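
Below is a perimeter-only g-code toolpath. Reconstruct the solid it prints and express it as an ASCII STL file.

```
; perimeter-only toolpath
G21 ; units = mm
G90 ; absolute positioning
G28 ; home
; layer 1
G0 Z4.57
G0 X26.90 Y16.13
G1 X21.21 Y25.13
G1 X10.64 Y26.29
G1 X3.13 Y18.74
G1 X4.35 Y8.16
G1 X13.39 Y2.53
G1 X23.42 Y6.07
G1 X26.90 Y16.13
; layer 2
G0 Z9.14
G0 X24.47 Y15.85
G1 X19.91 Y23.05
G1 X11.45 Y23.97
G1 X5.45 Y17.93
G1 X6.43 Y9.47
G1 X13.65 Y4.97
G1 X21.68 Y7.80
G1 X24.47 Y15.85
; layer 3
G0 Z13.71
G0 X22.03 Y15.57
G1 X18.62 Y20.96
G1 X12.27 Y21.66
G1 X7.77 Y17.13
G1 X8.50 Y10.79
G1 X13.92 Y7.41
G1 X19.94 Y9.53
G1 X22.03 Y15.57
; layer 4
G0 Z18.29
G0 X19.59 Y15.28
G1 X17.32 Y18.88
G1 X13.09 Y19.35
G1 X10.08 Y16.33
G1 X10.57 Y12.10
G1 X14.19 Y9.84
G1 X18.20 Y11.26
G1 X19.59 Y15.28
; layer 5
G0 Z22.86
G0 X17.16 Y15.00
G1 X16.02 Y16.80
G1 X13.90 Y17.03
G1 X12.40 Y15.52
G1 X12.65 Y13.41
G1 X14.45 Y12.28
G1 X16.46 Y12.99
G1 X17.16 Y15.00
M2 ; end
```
solid part
  facet normal 0.0000 0.0000 -1.0000
    outer loop
      vertex 9.82 28.60 0.00
      vertex 22.51 27.21 0.00
      vertex 29.34 16.41 0.00
    endloop
  endfacet
  facet normal 0.0000 0.0000 -1.0000
    outer loop
      vertex 0.81 19.54 0.00
      vertex 9.82 28.60 0.00
      vertex 29.34 16.41 0.00
    endloop
  endfacet
  facet normal 0.0000 0.0000 -1.0000
    outer loop
      vertex 2.28 6.85 0.00
      vertex 0.81 19.54 0.00
      vertex 29.34 16.41 0.00
    endloop
  endfacet
  facet normal 0.0000 0.0000 -1.0000
    outer loop
      vertex 13.12 0.09 0.00
      vertex 2.28 6.85 0.00
      vertex 29.34 16.41 0.00
    endloop
  endfacet
  facet normal 0.0000 0.0000 -1.0000
    outer loop
      vertex 25.16 4.34 0.00
      vertex 13.12 0.09 0.00
      vertex 29.34 16.41 0.00
    endloop
  endfacet
  facet normal 0.7609 0.4812 0.4352
    outer loop
      vertex 29.34 16.41 0.00
      vertex 22.51 27.21 0.00
      vertex 14.72 14.72 27.43
    endloop
  endfacet
  facet normal 0.0980 0.8949 0.4353
    outer loop
      vertex 22.51 27.21 0.00
      vertex 9.82 28.60 0.00
      vertex 14.72 14.72 27.43
    endloop
  endfacet
  facet normal -0.6384 0.6348 0.4353
    outer loop
      vertex 9.82 28.60 0.00
      vertex 0.81 19.54 0.00
      vertex 14.72 14.72 27.43
    endloop
  endfacet
  facet normal -0.8943 -0.1036 0.4353
    outer loop
      vertex 0.81 19.54 0.00
      vertex 2.28 6.85 0.00
      vertex 14.72 14.72 27.43
    endloop
  endfacet
  facet normal -0.4764 -0.7639 0.4352
    outer loop
      vertex 2.28 6.85 0.00
      vertex 13.12 0.09 0.00
      vertex 14.72 14.72 27.43
    endloop
  endfacet
  facet normal 0.2997 -0.8489 0.4353
    outer loop
      vertex 13.12 0.09 0.00
      vertex 25.16 4.34 0.00
      vertex 14.72 14.72 27.43
    endloop
  endfacet
  facet normal 0.8507 -0.2946 0.4353
    outer loop
      vertex 25.16 4.34 0.00
      vertex 29.34 16.41 0.00
      vertex 14.72 14.72 27.43
    endloop
  endfacet
endsolid part

The G0 Z moves step by Δz≈4.57 mm. The G1 loops shrink linearly with z, so the solid tapers from its base footprint up to z≈27.4. Closing with a flat bottom cap and the tapered top and triangulating gives 12 facets — a regular 7-sided pyramid, base circumscribed radius ≈ 14.7 mm, apex at z ≈ 27.4 mm.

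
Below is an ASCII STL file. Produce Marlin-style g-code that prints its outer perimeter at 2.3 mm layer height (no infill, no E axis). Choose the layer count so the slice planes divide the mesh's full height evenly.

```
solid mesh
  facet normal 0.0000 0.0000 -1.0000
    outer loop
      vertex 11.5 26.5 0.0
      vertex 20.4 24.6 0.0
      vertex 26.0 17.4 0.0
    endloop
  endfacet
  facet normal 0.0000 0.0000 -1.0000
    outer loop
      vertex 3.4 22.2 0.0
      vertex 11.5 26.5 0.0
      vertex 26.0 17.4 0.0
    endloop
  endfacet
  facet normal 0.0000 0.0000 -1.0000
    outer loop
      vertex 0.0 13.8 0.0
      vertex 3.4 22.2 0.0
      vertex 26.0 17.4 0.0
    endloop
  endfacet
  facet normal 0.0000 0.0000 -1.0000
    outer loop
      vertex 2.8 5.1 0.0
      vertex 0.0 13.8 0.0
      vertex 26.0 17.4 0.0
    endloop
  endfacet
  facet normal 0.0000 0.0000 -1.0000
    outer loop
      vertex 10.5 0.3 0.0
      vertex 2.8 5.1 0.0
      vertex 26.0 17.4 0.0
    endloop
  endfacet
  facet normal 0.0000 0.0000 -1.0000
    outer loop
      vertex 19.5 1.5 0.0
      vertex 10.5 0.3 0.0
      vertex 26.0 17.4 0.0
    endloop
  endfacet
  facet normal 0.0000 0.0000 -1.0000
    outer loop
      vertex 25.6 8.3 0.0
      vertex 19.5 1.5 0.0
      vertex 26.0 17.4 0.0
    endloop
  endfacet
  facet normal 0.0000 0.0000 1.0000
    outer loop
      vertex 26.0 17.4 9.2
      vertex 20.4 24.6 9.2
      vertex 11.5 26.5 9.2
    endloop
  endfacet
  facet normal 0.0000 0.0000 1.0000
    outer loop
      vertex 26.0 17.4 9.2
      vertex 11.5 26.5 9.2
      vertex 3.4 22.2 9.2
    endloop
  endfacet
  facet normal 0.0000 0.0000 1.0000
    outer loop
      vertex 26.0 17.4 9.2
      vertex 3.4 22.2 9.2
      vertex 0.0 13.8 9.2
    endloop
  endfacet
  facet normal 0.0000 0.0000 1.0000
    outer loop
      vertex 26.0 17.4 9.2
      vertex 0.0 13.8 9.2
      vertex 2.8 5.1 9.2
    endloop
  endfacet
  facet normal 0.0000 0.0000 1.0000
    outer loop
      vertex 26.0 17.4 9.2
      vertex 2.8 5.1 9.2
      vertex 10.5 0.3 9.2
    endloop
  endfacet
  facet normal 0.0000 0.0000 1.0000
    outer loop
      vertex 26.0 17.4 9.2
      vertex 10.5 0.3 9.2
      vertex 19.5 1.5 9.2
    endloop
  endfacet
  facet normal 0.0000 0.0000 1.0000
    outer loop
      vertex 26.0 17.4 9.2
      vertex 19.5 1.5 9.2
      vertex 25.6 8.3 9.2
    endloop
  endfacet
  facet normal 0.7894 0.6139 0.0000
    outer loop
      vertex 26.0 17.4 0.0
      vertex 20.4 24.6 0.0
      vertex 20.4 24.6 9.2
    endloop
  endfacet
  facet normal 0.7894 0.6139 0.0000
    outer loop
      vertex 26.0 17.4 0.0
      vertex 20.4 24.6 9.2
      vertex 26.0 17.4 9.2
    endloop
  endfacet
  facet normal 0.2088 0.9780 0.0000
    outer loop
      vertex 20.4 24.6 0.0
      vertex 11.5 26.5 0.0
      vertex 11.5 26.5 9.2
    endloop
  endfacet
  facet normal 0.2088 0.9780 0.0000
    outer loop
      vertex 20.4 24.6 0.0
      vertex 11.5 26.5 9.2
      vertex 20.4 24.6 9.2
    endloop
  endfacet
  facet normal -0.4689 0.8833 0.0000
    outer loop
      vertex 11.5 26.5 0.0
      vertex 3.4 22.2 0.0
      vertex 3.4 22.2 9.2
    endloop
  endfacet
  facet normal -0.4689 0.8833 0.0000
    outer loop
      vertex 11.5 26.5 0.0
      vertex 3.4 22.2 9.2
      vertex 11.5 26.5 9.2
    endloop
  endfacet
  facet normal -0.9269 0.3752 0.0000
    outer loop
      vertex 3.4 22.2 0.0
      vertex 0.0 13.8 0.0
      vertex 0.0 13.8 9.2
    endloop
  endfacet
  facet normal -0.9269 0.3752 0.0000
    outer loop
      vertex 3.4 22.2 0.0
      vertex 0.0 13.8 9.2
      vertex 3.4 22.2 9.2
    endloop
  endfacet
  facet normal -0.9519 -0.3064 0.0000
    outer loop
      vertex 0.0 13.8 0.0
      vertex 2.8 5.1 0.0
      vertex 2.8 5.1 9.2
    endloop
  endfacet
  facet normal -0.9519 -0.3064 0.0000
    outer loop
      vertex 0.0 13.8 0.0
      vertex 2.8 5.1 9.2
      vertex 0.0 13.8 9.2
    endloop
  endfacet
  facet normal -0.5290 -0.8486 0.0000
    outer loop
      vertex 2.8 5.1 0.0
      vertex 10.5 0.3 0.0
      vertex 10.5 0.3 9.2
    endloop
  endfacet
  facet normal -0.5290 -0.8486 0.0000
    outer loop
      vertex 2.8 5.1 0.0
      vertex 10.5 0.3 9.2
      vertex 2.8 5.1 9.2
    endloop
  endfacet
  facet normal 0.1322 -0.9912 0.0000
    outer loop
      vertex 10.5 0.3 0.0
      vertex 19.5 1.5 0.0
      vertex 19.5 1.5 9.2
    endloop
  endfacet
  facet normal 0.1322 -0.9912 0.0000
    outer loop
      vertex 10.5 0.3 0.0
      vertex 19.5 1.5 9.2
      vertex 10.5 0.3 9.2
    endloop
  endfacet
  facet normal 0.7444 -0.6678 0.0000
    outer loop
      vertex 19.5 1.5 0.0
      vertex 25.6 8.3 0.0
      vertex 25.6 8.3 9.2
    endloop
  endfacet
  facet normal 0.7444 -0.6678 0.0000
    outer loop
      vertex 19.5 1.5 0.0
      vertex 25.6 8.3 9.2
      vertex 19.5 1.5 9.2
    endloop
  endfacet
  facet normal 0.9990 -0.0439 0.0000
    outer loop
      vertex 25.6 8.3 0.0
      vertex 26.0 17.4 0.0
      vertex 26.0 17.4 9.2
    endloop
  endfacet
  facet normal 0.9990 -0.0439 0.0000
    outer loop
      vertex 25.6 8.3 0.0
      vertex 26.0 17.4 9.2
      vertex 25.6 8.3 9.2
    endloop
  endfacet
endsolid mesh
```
; perimeter-only toolpath
G21 ; units = mm
G90 ; absolute positioning
G28 ; home
; layer 1
G0 Z2.3
G0 X26.0 Y17.4
G1 X20.4 Y24.6
G1 X11.5 Y26.5
G1 X3.4 Y22.2
G1 X0.0 Y13.8
G1 X2.8 Y5.1
G1 X10.5 Y0.3
G1 X19.5 Y1.5
G1 X25.6 Y8.3
G1 X26.0 Y17.4
; layer 2
G0 Z4.6
G0 X26.0 Y17.4
G1 X20.4 Y24.6
G1 X11.5 Y26.5
G1 X3.4 Y22.2
G1 X0.0 Y13.8
G1 X2.8 Y5.1
G1 X10.5 Y0.3
G1 X19.5 Y1.5
G1 X25.6 Y8.3
G1 X26.0 Y17.4
; layer 3
G0 Z6.9
G0 X26.0 Y17.4
G1 X20.4 Y24.6
G1 X11.5 Y26.5
G1 X3.4 Y22.2
G1 X0.0 Y13.8
G1 X2.8 Y5.1
G1 X10.5 Y0.3
G1 X19.5 Y1.5
G1 X25.6 Y8.3
G1 X26.0 Y17.4
; layer 4
G0 Z9.2
G0 X26.0 Y17.4
G1 X20.4 Y24.6
G1 X11.5 Y26.5
G1 X3.4 Y22.2
G1 X0.0 Y13.8
G1 X2.8 Y5.1
G1 X10.5 Y0.3
G1 X19.5 Y1.5
G1 X25.6 Y8.3
G1 X26.0 Y17.4
M2 ; end

The solid is a regular 9-sided prism (a cylinder approximated with 9 flat sides), circumscribed radius ≈ 13.3 mm, height ≈ 9.2 mm. Slicing at Δz = 2.3 mm — 4 equal slices spanning the solid's height, so layer i sits at z = i·h/4 — gives 4 non-empty perimeters. Each is a 9-segment closed polygon; G0 lifts to the layer z and rapids to the start vertex, then G1 traces the edges.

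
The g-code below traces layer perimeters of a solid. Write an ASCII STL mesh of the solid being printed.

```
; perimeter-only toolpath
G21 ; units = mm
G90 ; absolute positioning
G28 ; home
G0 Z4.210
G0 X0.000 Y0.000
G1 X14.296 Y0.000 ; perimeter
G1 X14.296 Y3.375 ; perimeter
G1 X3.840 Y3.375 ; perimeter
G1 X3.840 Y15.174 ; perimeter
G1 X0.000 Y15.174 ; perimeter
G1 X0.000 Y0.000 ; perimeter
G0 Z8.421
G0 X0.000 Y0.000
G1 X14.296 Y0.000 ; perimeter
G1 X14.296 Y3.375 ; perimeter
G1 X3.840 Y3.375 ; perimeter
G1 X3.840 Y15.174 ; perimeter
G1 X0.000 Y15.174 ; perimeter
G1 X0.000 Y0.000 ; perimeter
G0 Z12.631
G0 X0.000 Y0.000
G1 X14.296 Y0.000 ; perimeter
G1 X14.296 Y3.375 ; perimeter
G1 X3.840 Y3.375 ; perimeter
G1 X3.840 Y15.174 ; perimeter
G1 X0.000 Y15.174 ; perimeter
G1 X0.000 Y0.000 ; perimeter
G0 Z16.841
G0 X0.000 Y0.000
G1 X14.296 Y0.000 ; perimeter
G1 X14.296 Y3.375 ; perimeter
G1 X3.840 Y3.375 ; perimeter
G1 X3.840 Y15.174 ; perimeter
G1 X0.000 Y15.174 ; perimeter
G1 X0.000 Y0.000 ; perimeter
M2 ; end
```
solid part
  facet normal 0.0000 0.0000 -1.0000
    outer loop
      vertex 14.296 3.375 0.000
      vertex 14.296 0.000 0.000
      vertex 0.000 0.000 0.000
    endloop
  endfacet
  facet normal 0.0000 0.0000 -1.0000
    outer loop
      vertex 3.840 3.375 0.000
      vertex 14.296 3.375 0.000
      vertex 0.000 0.000 0.000
    endloop
  endfacet
  facet normal 0.0000 0.0000 -1.0000
    outer loop
      vertex 3.840 15.174 0.000
      vertex 3.840 3.375 0.000
      vertex 0.000 0.000 0.000
    endloop
  endfacet
  facet normal 0.0000 0.0000 -1.0000
    outer loop
      vertex 0.000 15.174 0.000
      vertex 3.840 15.174 0.000
      vertex 0.000 0.000 0.000
    endloop
  endfacet
  facet normal 0.0000 0.0000 1.0000
    outer loop
      vertex 0.000 0.000 16.841
      vertex 14.296 0.000 16.841
      vertex 14.296 3.375 16.841
    endloop
  endfacet
  facet normal 0.0000 0.0000 1.0000
    outer loop
      vertex 0.000 0.000 16.841
      vertex 14.296 3.375 16.841
      vertex 3.840 3.375 16.841
    endloop
  endfacet
  facet normal 0.0000 0.0000 1.0000
    outer loop
      vertex 0.000 0.000 16.841
      vertex 3.840 3.375 16.841
      vertex 3.840 15.174 16.841
    endloop
  endfacet
  facet normal 0.0000 0.0000 1.0000
    outer loop
      vertex 0.000 0.000 16.841
      vertex 3.840 15.174 16.841
      vertex 0.000 15.174 16.841
    endloop
  endfacet
  facet normal 0.0000 -1.0000 0.0000
    outer loop
      vertex 0.000 0.000 0.000
      vertex 14.296 0.000 0.000
      vertex 14.296 0.000 16.841
    endloop
  endfacet
  facet normal 0.0000 -1.0000 0.0000
    outer loop
      vertex 0.000 0.000 0.000
      vertex 14.296 0.000 16.841
      vertex 0.000 0.000 16.841
    endloop
  endfacet
  facet normal 1.0000 0.0000 0.0000
    outer loop
      vertex 14.296 0.000 0.000
      vertex 14.296 3.375 0.000
      vertex 14.296 3.375 16.841
    endloop
  endfacet
  facet normal 1.0000 0.0000 0.0000
    outer loop
      vertex 14.296 0.000 0.000
      vertex 14.296 3.375 16.841
      vertex 14.296 0.000 16.841
    endloop
  endfacet
  facet normal 0.0000 1.0000 0.0000
    outer loop
      vertex 14.296 3.375 0.000
      vertex 3.840 3.375 0.000
      vertex 3.840 3.375 16.841
    endloop
  endfacet
  facet normal 0.0000 1.0000 0.0000
    outer loop
      vertex 14.296 3.375 0.000
      vertex 3.840 3.375 16.841
      vertex 14.296 3.375 16.841
    endloop
  endfacet
  facet normal 1.0000 0.0000 0.0000
    outer loop
      vertex 3.840 3.375 0.000
      vertex 3.840 15.174 0.000
      vertex 3.840 15.174 16.841
    endloop
  endfacet
  facet normal 1.0000 0.0000 0.0000
    outer loop
      vertex 3.840 3.375 0.000
      vertex 3.840 15.174 16.841
      vertex 3.840 3.375 16.841
    endloop
  endfacet
  facet normal 0.0000 1.0000 0.0000
    outer loop
      vertex 3.840 15.174 0.000
      vertex 0.000 15.174 0.000
      vertex 0.000 15.174 16.841
    endloop
  endfacet
  facet normal 0.0000 1.0000 0.0000
    outer loop
      vertex 3.840 15.174 0.000
      vertex 0.000 15.174 16.841
      vertex 3.840 15.174 16.841
    endloop
  endfacet
  facet normal -1.0000 0.0000 0.0000
    outer loop
      vertex 0.000 15.174 0.000
      vertex 0.000 0.000 0.000
      vertex 0.000 0.000 16.841
    endloop
  endfacet
  facet normal -1.0000 0.0000 0.0000
    outer loop
      vertex 0.000 15.174 0.000
      vertex 0.000 0.000 16.841
      vertex 0.000 15.174 16.841
    endloop
  endfacet
endsolid part

The G0 Z moves step by Δz≈4.210 mm. Every layer's G1 loop is the same polygon, so the solid is a straight extrusion of it from z=0 to z≈16.8. Closing with flat bottom and top caps and triangulating gives 20 facets — an L-shaped prism: outer 14.3 × 15.2 mm, arm thicknesses ≈ 3.38 mm (horizontal) and 3.84 mm (vertical), extruded 16.8 mm in z.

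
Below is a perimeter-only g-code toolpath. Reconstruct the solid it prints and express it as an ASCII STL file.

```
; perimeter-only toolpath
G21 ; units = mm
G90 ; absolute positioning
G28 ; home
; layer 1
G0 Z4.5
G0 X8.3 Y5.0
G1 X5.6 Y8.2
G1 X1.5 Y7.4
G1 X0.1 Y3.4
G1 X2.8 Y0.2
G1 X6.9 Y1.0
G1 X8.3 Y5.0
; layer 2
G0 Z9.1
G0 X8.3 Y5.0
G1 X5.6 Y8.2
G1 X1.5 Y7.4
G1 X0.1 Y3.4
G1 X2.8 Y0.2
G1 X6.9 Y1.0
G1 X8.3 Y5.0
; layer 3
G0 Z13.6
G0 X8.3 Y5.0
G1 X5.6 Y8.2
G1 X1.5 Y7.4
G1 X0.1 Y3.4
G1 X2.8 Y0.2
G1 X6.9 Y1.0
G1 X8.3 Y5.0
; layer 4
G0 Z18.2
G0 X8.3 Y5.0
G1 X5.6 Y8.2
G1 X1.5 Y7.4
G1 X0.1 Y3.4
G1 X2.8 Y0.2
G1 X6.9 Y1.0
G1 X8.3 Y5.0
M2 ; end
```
solid part
  facet normal 0.0000 0.0000 -1.0000
    outer loop
      vertex 1.5 7.4 0.0
      vertex 5.6 8.2 0.0
      vertex 8.3 5.0 0.0
    endloop
  endfacet
  facet normal 0.0000 0.0000 -1.0000
    outer loop
      vertex 0.1 3.4 0.0
      vertex 1.5 7.4 0.0
      vertex 8.3 5.0 0.0
    endloop
  endfacet
  facet normal 0.0000 0.0000 -1.0000
    outer loop
      vertex 2.8 0.2 0.0
      vertex 0.1 3.4 0.0
      vertex 8.3 5.0 0.0
    endloop
  endfacet
  facet normal 0.0000 0.0000 -1.0000
    outer loop
      vertex 6.9 1.0 0.0
      vertex 2.8 0.2 0.0
      vertex 8.3 5.0 0.0
    endloop
  endfacet
  facet normal 0.0000 0.0000 1.0000
    outer loop
      vertex 8.3 5.0 18.2
      vertex 5.6 8.2 18.2
      vertex 1.5 7.4 18.2
    endloop
  endfacet
  facet normal 0.0000 0.0000 1.0000
    outer loop
      vertex 8.3 5.0 18.2
      vertex 1.5 7.4 18.2
      vertex 0.1 3.4 18.2
    endloop
  endfacet
  facet normal 0.0000 0.0000 1.0000
    outer loop
      vertex 8.3 5.0 18.2
      vertex 0.1 3.4 18.2
      vertex 2.8 0.2 18.2
    endloop
  endfacet
  facet normal 0.0000 0.0000 1.0000
    outer loop
      vertex 8.3 5.0 18.2
      vertex 2.8 0.2 18.2
      vertex 6.9 1.0 18.2
    endloop
  endfacet
  facet normal 0.7643 0.6449 0.0000
    outer loop
      vertex 8.3 5.0 0.0
      vertex 5.6 8.2 0.0
      vertex 5.6 8.2 18.2
    endloop
  endfacet
  facet normal 0.7643 0.6449 0.0000
    outer loop
      vertex 8.3 5.0 0.0
      vertex 5.6 8.2 18.2
      vertex 8.3 5.0 18.2
    endloop
  endfacet
  facet normal -0.1915 0.9815 0.0000
    outer loop
      vertex 5.6 8.2 0.0
      vertex 1.5 7.4 0.0
      vertex 1.5 7.4 18.2
    endloop
  endfacet
  facet normal -0.1915 0.9815 0.0000
    outer loop
      vertex 5.6 8.2 0.0
      vertex 1.5 7.4 18.2
      vertex 5.6 8.2 18.2
    endloop
  endfacet
  facet normal -0.9439 0.3304 0.0000
    outer loop
      vertex 1.5 7.4 0.0
      vertex 0.1 3.4 0.0
      vertex 0.1 3.4 18.2
    endloop
  endfacet
  facet normal -0.9439 0.3304 0.0000
    outer loop
      vertex 1.5 7.4 0.0
      vertex 0.1 3.4 18.2
      vertex 1.5 7.4 18.2
    endloop
  endfacet
  facet normal -0.7643 -0.6449 0.0000
    outer loop
      vertex 0.1 3.4 0.0
      vertex 2.8 0.2 0.0
      vertex 2.8 0.2 18.2
    endloop
  endfacet
  facet normal -0.7643 -0.6449 0.0000
    outer loop
      vertex 0.1 3.4 0.0
      vertex 2.8 0.2 18.2
      vertex 0.1 3.4 18.2
    endloop
  endfacet
  facet normal 0.1915 -0.9815 0.0000
    outer loop
      vertex 2.8 0.2 0.0
      vertex 6.9 1.0 0.0
      vertex 6.9 1.0 18.2
    endloop
  endfacet
  facet normal 0.1915 -0.9815 0.0000
    outer loop
      vertex 2.8 0.2 0.0
      vertex 6.9 1.0 18.2
      vertex 2.8 0.2 18.2
    endloop
  endfacet
  facet normal 0.9439 -0.3304 0.0000
    outer loop
      vertex 6.9 1.0 0.0
      vertex 8.3 5.0 0.0
      vertex 8.3 5.0 18.2
    endloop
  endfacet
  facet normal 0.9439 -0.3304 0.0000
    outer loop
      vertex 6.9 1.0 0.0
      vertex 8.3 5.0 18.2
      vertex 6.9 1.0 18.2
    endloop
  endfacet
endsolid part

The G0 Z moves step by Δz≈4.5 mm. Every layer's G1 loop is the same polygon, so the solid is a straight extrusion of it from z=0 to z≈18.2. Closing with flat bottom and top caps and triangulating gives 20 facets — a regular 6-sided prism (a cylinder approximated with 6 flat sides), circumscribed radius ≈ 4.2 mm, height ≈ 18.2 mm.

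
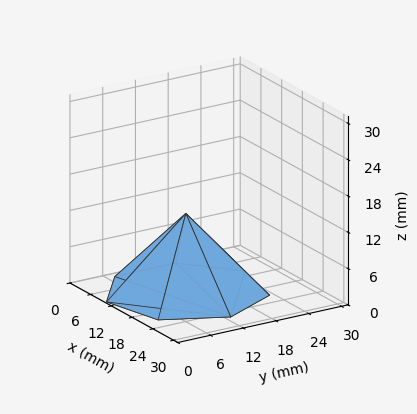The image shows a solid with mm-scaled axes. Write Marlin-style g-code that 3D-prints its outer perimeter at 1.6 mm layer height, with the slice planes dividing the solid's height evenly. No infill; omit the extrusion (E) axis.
Reading the render: the shape is a regular 7-sided pyramid, base circumscribed radius ≈ 13 mm, apex at z ≈ 13 mm (dimensions read to the nearest mm from the axis ticks). For the g-code, the solid's height is divided into equal slices at the stated Δz and each level perimeter traced with G1 moves after a G0 lift.

; perimeter-only toolpath
G21 ; units = mm
G90 ; absolute positioning
G28 ; home
; layer 1
G0 Z1.6
G0 X24.4 Y13.0
G1 X20.1 Y21.9
G1 X10.5 Y24.1
G1 X2.8 Y17.9
G1 X2.8 Y8.1
G1 X10.5 Y1.9
G1 X20.1 Y4.1
G1 X24.4 Y13.0
; layer 2
G0 Z3.2
G0 X22.8 Y13.0
G1 X19.1 Y20.6
G1 X10.8 Y22.5
G1 X4.2 Y17.2
G1 X4.2 Y8.8
G1 X10.8 Y3.5
G1 X19.1 Y5.3
G1 X22.8 Y13.0
; layer 3
G0 Z4.9
G0 X21.1 Y13.0
G1 X18.1 Y19.4
G1 X11.2 Y20.9
G1 X5.7 Y16.5
G1 X5.7 Y9.5
G1 X11.2 Y5.1
G1 X18.1 Y6.6
G1 X21.1 Y13.0
; layer 4
G0 Z6.5
G0 X19.5 Y13.0
G1 X17.1 Y18.1
G1 X11.6 Y19.4
G1 X7.2 Y15.8
G1 X7.2 Y10.2
G1 X11.6 Y6.7
G1 X17.1 Y7.9
G1 X19.5 Y13.0
; layer 5
G0 Z8.1
G0 X17.9 Y13.0
G1 X16.0 Y16.8
G1 X11.9 Y17.8
G1 X8.6 Y15.1
G1 X8.6 Y10.9
G1 X11.9 Y8.2
G1 X16.0 Y9.2
G1 X17.9 Y13.0
; layer 6
G0 Z9.8
G0 X16.2 Y13.0
G1 X15.0 Y15.6
G1 X12.3 Y16.2
G1 X10.1 Y14.4
G1 X10.1 Y11.6
G1 X12.3 Y9.8
G1 X15.0 Y10.4
G1 X16.2 Y13.0
; layer 7
G0 Z11.4
G0 X14.6 Y13.0
G1 X14.0 Y14.3
G1 X12.6 Y14.6
G1 X11.5 Y13.7
G1 X11.5 Y12.3
G1 X12.6 Y11.4
G1 X14.0 Y11.7
G1 X14.6 Y13.0
M2 ; end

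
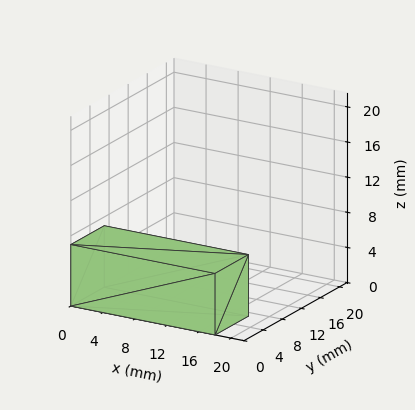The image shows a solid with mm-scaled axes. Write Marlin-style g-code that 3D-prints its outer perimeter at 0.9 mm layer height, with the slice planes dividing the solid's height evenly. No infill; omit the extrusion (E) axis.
Reading the render: the shape is a rectangular box, roughly 18 × 7 mm footprint and 7 mm tall (dimensions read to the nearest mm from the axis ticks). For the g-code, the solid's height is divided into equal slices at the stated Δz and each level perimeter traced with G1 moves after a G0 lift.

; perimeter-only toolpath
G21 ; units = mm
G90 ; absolute positioning
G28 ; home
; layer 1
G0 Z0.9
G0 X0.0 Y0.0
G1 X18.0 Y0.0
G1 X18.0 Y7.0
G1 X0.0 Y7.0
G1 X0.0 Y0.0
; layer 2
G0 Z1.8
G0 X0.0 Y0.0
G1 X18.0 Y0.0
G1 X18.0 Y7.0
G1 X0.0 Y7.0
G1 X0.0 Y0.0
; layer 3
G0 Z2.6
G0 X0.0 Y0.0
G1 X18.0 Y0.0
G1 X18.0 Y7.0
G1 X0.0 Y7.0
G1 X0.0 Y0.0
; layer 4
G0 Z3.5
G0 X0.0 Y0.0
G1 X18.0 Y0.0
G1 X18.0 Y7.0
G1 X0.0 Y7.0
G1 X0.0 Y0.0
; layer 5
G0 Z4.4
G0 X0.0 Y0.0
G1 X18.0 Y0.0
G1 X18.0 Y7.0
G1 X0.0 Y7.0
G1 X0.0 Y0.0
; layer 6
G0 Z5.2
G0 X0.0 Y0.0
G1 X18.0 Y0.0
G1 X18.0 Y7.0
G1 X0.0 Y7.0
G1 X0.0 Y0.0
; layer 7
G0 Z6.1
G0 X0.0 Y0.0
G1 X18.0 Y0.0
G1 X18.0 Y7.0
G1 X0.0 Y7.0
G1 X0.0 Y0.0
; layer 8
G0 Z7.0
G0 X0.0 Y0.0
G1 X18.0 Y0.0
G1 X18.0 Y7.0
G1 X0.0 Y7.0
G1 X0.0 Y0.0
M2 ; end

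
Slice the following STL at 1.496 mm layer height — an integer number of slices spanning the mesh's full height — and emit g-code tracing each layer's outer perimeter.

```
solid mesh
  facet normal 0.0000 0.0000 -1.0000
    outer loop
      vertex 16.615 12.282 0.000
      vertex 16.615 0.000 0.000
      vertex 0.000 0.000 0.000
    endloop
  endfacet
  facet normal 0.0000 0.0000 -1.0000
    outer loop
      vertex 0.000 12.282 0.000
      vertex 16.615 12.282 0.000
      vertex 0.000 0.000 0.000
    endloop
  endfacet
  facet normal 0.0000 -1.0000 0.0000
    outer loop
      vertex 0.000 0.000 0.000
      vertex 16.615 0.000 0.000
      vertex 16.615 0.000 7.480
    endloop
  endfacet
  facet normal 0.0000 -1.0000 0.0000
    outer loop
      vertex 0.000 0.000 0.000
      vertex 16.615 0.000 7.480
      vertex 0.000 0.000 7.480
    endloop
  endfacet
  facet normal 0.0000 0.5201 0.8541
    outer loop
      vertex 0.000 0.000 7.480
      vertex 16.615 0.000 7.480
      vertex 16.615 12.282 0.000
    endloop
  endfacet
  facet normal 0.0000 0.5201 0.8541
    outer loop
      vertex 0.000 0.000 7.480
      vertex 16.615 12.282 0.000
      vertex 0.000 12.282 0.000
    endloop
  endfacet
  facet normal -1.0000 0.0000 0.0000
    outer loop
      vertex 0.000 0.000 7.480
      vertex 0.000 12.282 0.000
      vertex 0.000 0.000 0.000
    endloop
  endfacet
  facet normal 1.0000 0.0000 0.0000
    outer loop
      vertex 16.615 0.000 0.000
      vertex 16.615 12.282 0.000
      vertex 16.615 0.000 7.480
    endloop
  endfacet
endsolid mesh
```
; perimeter-only toolpath
G21 ; units = mm
G90 ; absolute positioning
G28 ; home
; layer 1
G0 Z1.496
G0 X0.000 Y0.000
G1 X16.615 Y0.000
G1 X16.615 Y9.826
G1 X0.000 Y9.826
G1 X0.000 Y0.000
; layer 2
G0 Z2.992
G0 X0.000 Y0.000
G1 X16.615 Y0.000
G1 X16.615 Y7.369
G1 X0.000 Y7.369
G1 X0.000 Y0.000
; layer 3
G0 Z4.488
G0 X0.000 Y0.000
G1 X16.615 Y0.000
G1 X16.615 Y4.913
G1 X0.000 Y4.913
G1 X0.000 Y0.000
; layer 4
G0 Z5.984
G0 X0.000 Y0.000
G1 X16.615 Y0.000
G1 X16.615 Y2.456
G1 X0.000 Y2.456
G1 X0.000 Y0.000
M2 ; end

The solid is a wedge (ramp): 16.6 × 12.3 mm base, rising to 7.48 mm along the y=0 edge and sloping linearly to z=0 at y=12.3. Slicing at Δz = 1.496 mm — 5 equal slices spanning the solid's height, so layer i sits at z = i·h/5 — gives 4 non-empty perimeters. Each is a 4-segment closed polygon; G0 lifts to the layer z and rapids to the start vertex, then G1 traces the edges. The cross-section shrinks linearly with z (the slice at the apex is degenerate and omitted).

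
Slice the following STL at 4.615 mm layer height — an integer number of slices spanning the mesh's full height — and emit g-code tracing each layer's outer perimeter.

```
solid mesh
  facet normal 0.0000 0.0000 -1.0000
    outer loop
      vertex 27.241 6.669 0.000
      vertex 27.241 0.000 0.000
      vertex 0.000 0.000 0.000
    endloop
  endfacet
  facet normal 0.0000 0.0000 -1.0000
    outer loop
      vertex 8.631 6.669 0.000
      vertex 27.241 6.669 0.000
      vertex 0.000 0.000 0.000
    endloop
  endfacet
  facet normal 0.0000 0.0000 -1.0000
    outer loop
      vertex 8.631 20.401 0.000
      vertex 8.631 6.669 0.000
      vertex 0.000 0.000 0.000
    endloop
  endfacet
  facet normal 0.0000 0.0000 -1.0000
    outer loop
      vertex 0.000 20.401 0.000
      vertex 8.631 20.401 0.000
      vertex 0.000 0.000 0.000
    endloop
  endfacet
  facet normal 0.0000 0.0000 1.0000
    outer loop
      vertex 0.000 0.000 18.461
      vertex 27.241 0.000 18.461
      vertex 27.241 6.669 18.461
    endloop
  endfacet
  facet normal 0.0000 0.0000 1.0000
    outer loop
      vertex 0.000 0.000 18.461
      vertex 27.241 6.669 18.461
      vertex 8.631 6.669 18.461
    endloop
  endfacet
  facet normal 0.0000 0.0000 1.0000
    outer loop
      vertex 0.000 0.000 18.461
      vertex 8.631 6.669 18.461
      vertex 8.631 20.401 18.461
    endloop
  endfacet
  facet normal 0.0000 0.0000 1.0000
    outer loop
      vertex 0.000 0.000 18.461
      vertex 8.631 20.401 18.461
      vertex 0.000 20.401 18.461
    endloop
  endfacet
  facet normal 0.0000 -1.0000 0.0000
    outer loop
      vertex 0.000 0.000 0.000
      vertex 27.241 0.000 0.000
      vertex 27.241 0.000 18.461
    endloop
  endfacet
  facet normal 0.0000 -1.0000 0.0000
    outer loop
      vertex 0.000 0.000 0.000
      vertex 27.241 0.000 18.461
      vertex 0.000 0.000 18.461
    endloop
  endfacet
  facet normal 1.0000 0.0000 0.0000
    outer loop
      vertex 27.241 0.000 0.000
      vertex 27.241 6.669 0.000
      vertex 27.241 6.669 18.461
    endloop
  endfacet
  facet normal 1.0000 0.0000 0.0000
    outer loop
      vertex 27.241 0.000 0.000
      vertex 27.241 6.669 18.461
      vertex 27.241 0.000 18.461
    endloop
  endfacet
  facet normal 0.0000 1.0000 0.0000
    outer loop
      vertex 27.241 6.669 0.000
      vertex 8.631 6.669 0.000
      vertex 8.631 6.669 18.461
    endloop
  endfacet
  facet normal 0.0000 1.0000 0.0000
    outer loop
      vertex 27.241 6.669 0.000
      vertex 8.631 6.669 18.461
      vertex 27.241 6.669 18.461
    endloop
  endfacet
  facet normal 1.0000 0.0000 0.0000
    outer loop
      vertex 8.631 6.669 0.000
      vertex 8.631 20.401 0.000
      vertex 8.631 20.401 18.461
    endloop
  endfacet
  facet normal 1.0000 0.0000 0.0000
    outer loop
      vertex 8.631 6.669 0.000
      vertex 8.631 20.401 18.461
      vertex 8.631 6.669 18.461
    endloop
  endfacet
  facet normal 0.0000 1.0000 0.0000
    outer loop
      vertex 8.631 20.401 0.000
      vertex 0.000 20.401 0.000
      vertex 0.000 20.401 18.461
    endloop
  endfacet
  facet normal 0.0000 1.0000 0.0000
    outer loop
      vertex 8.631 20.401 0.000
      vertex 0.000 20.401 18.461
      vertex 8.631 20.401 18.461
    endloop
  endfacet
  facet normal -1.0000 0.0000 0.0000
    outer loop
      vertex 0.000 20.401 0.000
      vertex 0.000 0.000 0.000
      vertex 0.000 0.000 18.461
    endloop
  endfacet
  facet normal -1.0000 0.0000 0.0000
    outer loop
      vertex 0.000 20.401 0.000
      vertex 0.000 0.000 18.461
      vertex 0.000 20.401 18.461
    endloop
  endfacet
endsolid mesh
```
; perimeter-only toolpath
G21 ; units = mm
G90 ; absolute positioning
G28 ; home
; layer 1
G0 Z4.615
G0 X0.000 Y0.000
G1 X27.241 Y0.000
G1 X27.241 Y6.669
G1 X8.631 Y6.669
G1 X8.631 Y20.401
G1 X0.000 Y20.401
G1 X0.000 Y0.000
; layer 2
G0 Z9.230
G0 X0.000 Y0.000
G1 X27.241 Y0.000
G1 X27.241 Y6.669
G1 X8.631 Y6.669
G1 X8.631 Y20.401
G1 X0.000 Y20.401
G1 X0.000 Y0.000
; layer 3
G0 Z13.846
G0 X0.000 Y0.000
G1 X27.241 Y0.000
G1 X27.241 Y6.669
G1 X8.631 Y6.669
G1 X8.631 Y20.401
G1 X0.000 Y20.401
G1 X0.000 Y0.000
; layer 4
G0 Z18.461
G0 X0.000 Y0.000
G1 X27.241 Y0.000
G1 X27.241 Y6.669
G1 X8.631 Y6.669
G1 X8.631 Y20.401
G1 X0.000 Y20.401
G1 X0.000 Y0.000
M2 ; end

The solid is an L-shaped prism: outer 27.2 × 20.4 mm, arm thicknesses ≈ 6.67 mm (horizontal) and 8.63 mm (vertical), extruded 18.5 mm in z. Slicing at Δz = 4.615 mm — 4 equal slices spanning the solid's height, so layer i sits at z = i·h/4 — gives 4 non-empty perimeters. Each is a 6-segment closed polygon; G0 lifts to the layer z and rapids to the start vertex, then G1 traces the edges.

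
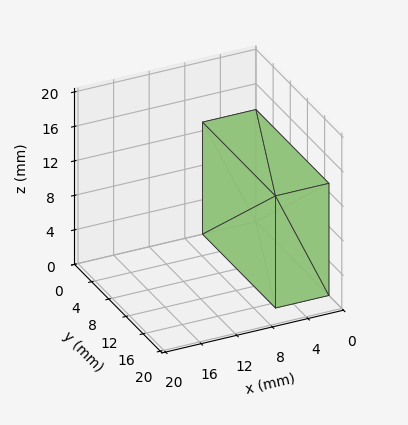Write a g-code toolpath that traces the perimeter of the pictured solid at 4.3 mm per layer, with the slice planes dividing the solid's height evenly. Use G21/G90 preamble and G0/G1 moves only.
Reading the render: the shape is a rectangular box, roughly 6 × 17 mm footprint and 13 mm tall (dimensions read to the nearest mm from the axis ticks). For the g-code, the solid's height is divided into equal slices at the stated Δz and each level perimeter traced with G1 moves after a G0 lift.

; perimeter-only toolpath
G21 ; units = mm
G90 ; absolute positioning
G28 ; home
; layer 1
G0 Z4.3
G0 X0.0 Y0.0
G1 X6.0 Y0.0
G1 X6.0 Y17.0
G1 X0.0 Y17.0
G1 X0.0 Y0.0
; layer 2
G0 Z8.7
G0 X0.0 Y0.0
G1 X6.0 Y0.0
G1 X6.0 Y17.0
G1 X0.0 Y17.0
G1 X0.0 Y0.0
; layer 3
G0 Z13.0
G0 X0.0 Y0.0
G1 X6.0 Y0.0
G1 X6.0 Y17.0
G1 X0.0 Y17.0
G1 X0.0 Y0.0
M2 ; end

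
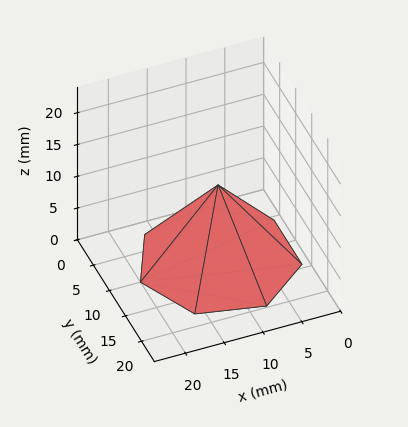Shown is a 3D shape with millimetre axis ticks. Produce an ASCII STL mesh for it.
Reading the render: the shape is a regular 7-sided pyramid, base circumscribed radius ≈ 10 mm, apex at z ≈ 12 mm (dimensions read to the nearest mm from the axis ticks). For the STL, each face is triangulated and given an outward normal.

solid part
  facet normal 0.0000 0.0000 -1.0000
    outer loop
      vertex 7.77 19.75 0.00
      vertex 16.23 17.82 0.00
      vertex 20.00 10.00 0.00
    endloop
  endfacet
  facet normal 0.0000 0.0000 -1.0000
    outer loop
      vertex 0.99 14.34 0.00
      vertex 7.77 19.75 0.00
      vertex 20.00 10.00 0.00
    endloop
  endfacet
  facet normal 0.0000 0.0000 -1.0000
    outer loop
      vertex 0.99 5.66 0.00
      vertex 0.99 14.34 0.00
      vertex 20.00 10.00 0.00
    endloop
  endfacet
  facet normal 0.0000 0.0000 -1.0000
    outer loop
      vertex 7.77 0.25 0.00
      vertex 0.99 5.66 0.00
      vertex 20.00 10.00 0.00
    endloop
  endfacet
  facet normal 0.0000 0.0000 -1.0000
    outer loop
      vertex 16.23 2.18 0.00
      vertex 7.77 0.25 0.00
      vertex 20.00 10.00 0.00
    endloop
  endfacet
  facet normal 0.7204 0.3473 0.6003
    outer loop
      vertex 20.00 10.00 0.00
      vertex 16.23 17.82 0.00
      vertex 10.00 10.00 12.00
    endloop
  endfacet
  facet normal 0.1779 0.7797 0.6004
    outer loop
      vertex 16.23 17.82 0.00
      vertex 7.77 19.75 0.00
      vertex 10.00 10.00 12.00
    endloop
  endfacet
  facet normal -0.4987 0.6250 0.6005
    outer loop
      vertex 7.77 19.75 0.00
      vertex 0.99 14.34 0.00
      vertex 10.00 10.00 12.00
    endloop
  endfacet
  facet normal -0.7997 0.0000 0.6004
    outer loop
      vertex 0.99 14.34 0.00
      vertex 0.99 5.66 0.00
      vertex 10.00 10.00 12.00
    endloop
  endfacet
  facet normal -0.4987 -0.6250 0.6005
    outer loop
      vertex 0.99 5.66 0.00
      vertex 7.77 0.25 0.00
      vertex 10.00 10.00 12.00
    endloop
  endfacet
  facet normal 0.1779 -0.7797 0.6004
    outer loop
      vertex 7.77 0.25 0.00
      vertex 16.23 2.18 0.00
      vertex 10.00 10.00 12.00
    endloop
  endfacet
  facet normal 0.7204 -0.3473 0.6003
    outer loop
      vertex 16.23 2.18 0.00
      vertex 20.00 10.00 0.00
      vertex 10.00 10.00 12.00
    endloop
  endfacet
endsolid part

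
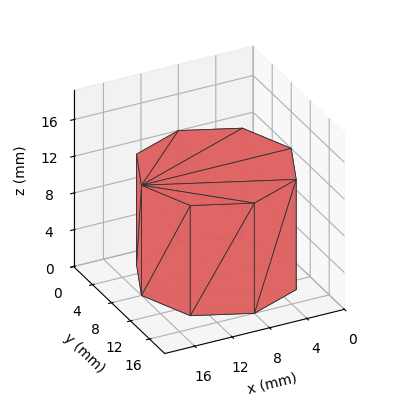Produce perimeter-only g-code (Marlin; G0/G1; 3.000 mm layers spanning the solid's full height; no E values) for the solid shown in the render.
Reading the render: the shape is a regular 8-sided prism (a cylinder approximated with 8 flat sides), circumscribed radius ≈ 8 mm, height ≈ 12 mm (dimensions read to the nearest mm from the axis ticks). For the g-code, the solid's height is divided into equal slices at the stated Δz and each level perimeter traced with G1 moves after a G0 lift.

; perimeter-only toolpath
G21 ; units = mm
G90 ; absolute positioning
G28 ; home
; layer 1
G0 Z3.000
G0 X16.000 Y8.000
G1 X13.657 Y13.657
G1 X8.000 Y16.000
G1 X2.343 Y13.657
G1 X0.000 Y8.000
G1 X2.343 Y2.343
G1 X8.000 Y0.000
G1 X13.657 Y2.343
G1 X16.000 Y8.000
; layer 2
G0 Z6.000
G0 X16.000 Y8.000
G1 X13.657 Y13.657
G1 X8.000 Y16.000
G1 X2.343 Y13.657
G1 X0.000 Y8.000
G1 X2.343 Y2.343
G1 X8.000 Y0.000
G1 X13.657 Y2.343
G1 X16.000 Y8.000
; layer 3
G0 Z9.000
G0 X16.000 Y8.000
G1 X13.657 Y13.657
G1 X8.000 Y16.000
G1 X2.343 Y13.657
G1 X0.000 Y8.000
G1 X2.343 Y2.343
G1 X8.000 Y0.000
G1 X13.657 Y2.343
G1 X16.000 Y8.000
; layer 4
G0 Z12.000
G0 X16.000 Y8.000
G1 X13.657 Y13.657
G1 X8.000 Y16.000
G1 X2.343 Y13.657
G1 X0.000 Y8.000
G1 X2.343 Y2.343
G1 X8.000 Y0.000
G1 X13.657 Y2.343
G1 X16.000 Y8.000
M2 ; end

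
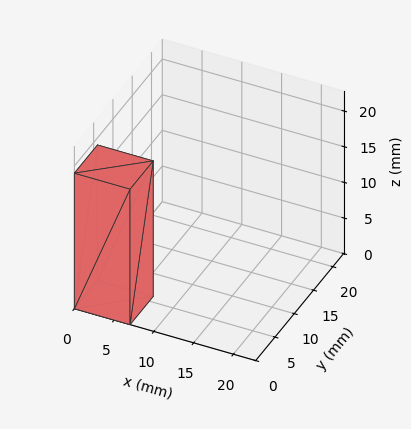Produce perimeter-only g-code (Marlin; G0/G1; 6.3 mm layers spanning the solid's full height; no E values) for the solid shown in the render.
Reading the render: the shape is a rectangular box, roughly 7 × 6 mm footprint and 19 mm tall (dimensions read to the nearest mm from the axis ticks). For the g-code, the solid's height is divided into equal slices at the stated Δz and each level perimeter traced with G1 moves after a G0 lift.

; perimeter-only toolpath
G21 ; units = mm
G90 ; absolute positioning
G28 ; home
; layer 1
G0 Z6.3
G0 X0.0 Y0.0
G1 X7.0 Y0.0
G1 X7.0 Y6.0
G1 X0.0 Y6.0
G1 X0.0 Y0.0
; layer 2
G0 Z12.7
G0 X0.0 Y0.0
G1 X7.0 Y0.0
G1 X7.0 Y6.0
G1 X0.0 Y6.0
G1 X0.0 Y0.0
; layer 3
G0 Z19.0
G0 X0.0 Y0.0
G1 X7.0 Y0.0
G1 X7.0 Y6.0
G1 X0.0 Y6.0
G1 X0.0 Y0.0
M2 ; end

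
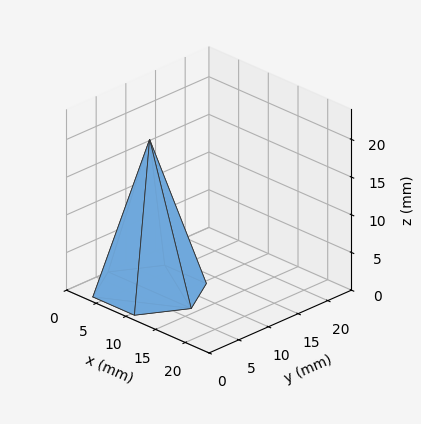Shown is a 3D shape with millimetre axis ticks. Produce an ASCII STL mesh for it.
Reading the render: the shape is a regular 6-sided pyramid, base circumscribed radius ≈ 7 mm, apex at z ≈ 20 mm (dimensions read to the nearest mm from the axis ticks). For the STL, each face is triangulated and given an outward normal.

solid part
  facet normal 0.0000 0.0000 -1.0000
    outer loop
      vertex 3.50 13.06 0.00
      vertex 10.50 13.06 0.00
      vertex 14.00 7.00 0.00
    endloop
  endfacet
  facet normal 0.0000 0.0000 -1.0000
    outer loop
      vertex 0.00 7.00 0.00
      vertex 3.50 13.06 0.00
      vertex 14.00 7.00 0.00
    endloop
  endfacet
  facet normal 0.0000 0.0000 -1.0000
    outer loop
      vertex 3.50 0.94 0.00
      vertex 0.00 7.00 0.00
      vertex 14.00 7.00 0.00
    endloop
  endfacet
  facet normal 0.0000 0.0000 -1.0000
    outer loop
      vertex 10.50 0.94 0.00
      vertex 3.50 0.94 0.00
      vertex 14.00 7.00 0.00
    endloop
  endfacet
  facet normal 0.8287 0.4786 0.2901
    outer loop
      vertex 14.00 7.00 0.00
      vertex 10.50 13.06 0.00
      vertex 7.00 7.00 20.00
    endloop
  endfacet
  facet normal 0.0000 0.9570 0.2900
    outer loop
      vertex 10.50 13.06 0.00
      vertex 3.50 13.06 0.00
      vertex 7.00 7.00 20.00
    endloop
  endfacet
  facet normal -0.8287 0.4786 0.2901
    outer loop
      vertex 3.50 13.06 0.00
      vertex 0.00 7.00 0.00
      vertex 7.00 7.00 20.00
    endloop
  endfacet
  facet normal -0.8287 -0.4786 0.2901
    outer loop
      vertex 0.00 7.00 0.00
      vertex 3.50 0.94 0.00
      vertex 7.00 7.00 20.00
    endloop
  endfacet
  facet normal 0.0000 -0.9570 0.2900
    outer loop
      vertex 3.50 0.94 0.00
      vertex 10.50 0.94 0.00
      vertex 7.00 7.00 20.00
    endloop
  endfacet
  facet normal 0.8287 -0.4786 0.2901
    outer loop
      vertex 10.50 0.94 0.00
      vertex 14.00 7.00 0.00
      vertex 7.00 7.00 20.00
    endloop
  endfacet
endsolid part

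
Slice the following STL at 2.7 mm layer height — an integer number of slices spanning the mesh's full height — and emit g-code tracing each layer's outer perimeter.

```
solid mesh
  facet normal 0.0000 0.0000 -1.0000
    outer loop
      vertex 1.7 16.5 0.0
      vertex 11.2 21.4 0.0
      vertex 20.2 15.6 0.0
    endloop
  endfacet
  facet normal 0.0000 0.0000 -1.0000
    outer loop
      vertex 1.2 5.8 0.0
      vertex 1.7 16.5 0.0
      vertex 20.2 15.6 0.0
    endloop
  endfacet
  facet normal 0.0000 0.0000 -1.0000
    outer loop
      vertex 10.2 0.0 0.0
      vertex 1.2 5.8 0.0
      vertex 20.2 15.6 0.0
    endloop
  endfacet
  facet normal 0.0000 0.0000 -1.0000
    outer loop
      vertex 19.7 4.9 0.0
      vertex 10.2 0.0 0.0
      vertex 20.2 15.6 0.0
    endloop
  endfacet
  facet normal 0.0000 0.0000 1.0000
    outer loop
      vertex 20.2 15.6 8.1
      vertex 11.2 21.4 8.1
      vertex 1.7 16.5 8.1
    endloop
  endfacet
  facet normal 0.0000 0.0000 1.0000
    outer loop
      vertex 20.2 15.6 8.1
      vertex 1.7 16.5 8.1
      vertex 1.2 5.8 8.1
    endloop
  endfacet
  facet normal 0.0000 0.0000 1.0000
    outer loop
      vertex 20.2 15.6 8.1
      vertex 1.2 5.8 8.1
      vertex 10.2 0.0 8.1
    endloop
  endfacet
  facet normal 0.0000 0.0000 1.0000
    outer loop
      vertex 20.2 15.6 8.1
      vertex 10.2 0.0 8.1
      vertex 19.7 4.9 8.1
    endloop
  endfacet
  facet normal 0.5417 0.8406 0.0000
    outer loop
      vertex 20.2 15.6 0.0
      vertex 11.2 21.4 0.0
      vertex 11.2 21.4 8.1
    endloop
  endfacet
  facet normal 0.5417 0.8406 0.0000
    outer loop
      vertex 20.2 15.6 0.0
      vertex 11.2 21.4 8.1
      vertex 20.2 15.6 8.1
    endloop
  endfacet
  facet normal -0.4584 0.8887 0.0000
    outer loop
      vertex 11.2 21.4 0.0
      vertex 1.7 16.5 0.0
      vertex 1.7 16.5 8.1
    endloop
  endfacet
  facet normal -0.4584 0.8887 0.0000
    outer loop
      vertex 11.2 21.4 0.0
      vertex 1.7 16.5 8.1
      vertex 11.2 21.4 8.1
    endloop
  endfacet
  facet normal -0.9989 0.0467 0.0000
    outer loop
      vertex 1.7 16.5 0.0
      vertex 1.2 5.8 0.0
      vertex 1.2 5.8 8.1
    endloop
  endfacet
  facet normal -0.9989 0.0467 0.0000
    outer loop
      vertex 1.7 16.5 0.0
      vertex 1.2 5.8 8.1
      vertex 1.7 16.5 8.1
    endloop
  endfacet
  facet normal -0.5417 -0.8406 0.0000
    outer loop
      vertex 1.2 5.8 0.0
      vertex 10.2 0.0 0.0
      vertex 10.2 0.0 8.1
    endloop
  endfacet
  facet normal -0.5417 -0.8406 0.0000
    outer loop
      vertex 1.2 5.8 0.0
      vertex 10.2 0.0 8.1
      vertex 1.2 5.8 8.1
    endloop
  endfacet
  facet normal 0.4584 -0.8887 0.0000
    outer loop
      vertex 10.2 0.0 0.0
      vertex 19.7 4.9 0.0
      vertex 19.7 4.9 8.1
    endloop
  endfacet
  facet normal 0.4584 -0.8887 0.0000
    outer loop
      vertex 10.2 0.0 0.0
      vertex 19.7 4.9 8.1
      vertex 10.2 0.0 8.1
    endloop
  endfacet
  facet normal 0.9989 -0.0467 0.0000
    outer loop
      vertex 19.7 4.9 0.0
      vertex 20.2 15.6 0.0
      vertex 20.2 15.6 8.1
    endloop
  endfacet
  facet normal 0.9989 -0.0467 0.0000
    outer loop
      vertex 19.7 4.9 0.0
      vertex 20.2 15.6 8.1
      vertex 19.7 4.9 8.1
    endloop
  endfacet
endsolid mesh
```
; perimeter-only toolpath
G21 ; units = mm
G90 ; absolute positioning
G28 ; home
; layer 1
G0 Z2.7
G0 X20.2 Y15.6
G1 X11.2 Y21.4
G1 X1.7 Y16.5
G1 X1.2 Y5.8
G1 X10.2 Y0.0
G1 X19.7 Y4.9
G1 X20.2 Y15.6
; layer 2
G0 Z5.4
G0 X20.2 Y15.6
G1 X11.2 Y21.4
G1 X1.7 Y16.5
G1 X1.2 Y5.8
G1 X10.2 Y0.0
G1 X19.7 Y4.9
G1 X20.2 Y15.6
; layer 3
G0 Z8.1
G0 X20.2 Y15.6
G1 X11.2 Y21.4
G1 X1.7 Y16.5
G1 X1.2 Y5.8
G1 X10.2 Y0.0
G1 X19.7 Y4.9
G1 X20.2 Y15.6
M2 ; end

The solid is a regular 6-sided prism (a cylinder approximated with 6 flat sides), circumscribed radius ≈ 10.7 mm, height ≈ 8.1 mm. Slicing at Δz = 2.7 mm — 3 equal slices spanning the solid's height, so layer i sits at z = i·h/3 — gives 3 non-empty perimeters. Each is a 6-segment closed polygon; G0 lifts to the layer z and rapids to the start vertex, then G1 traces the edges.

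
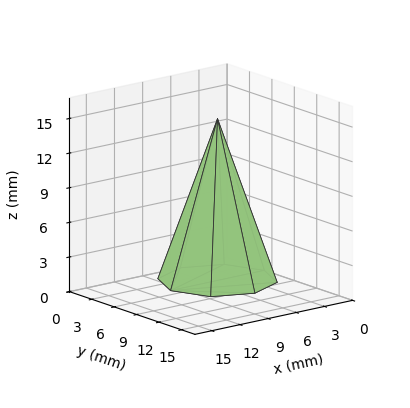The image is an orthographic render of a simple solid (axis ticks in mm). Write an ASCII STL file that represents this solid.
Reading the render: the shape is a regular 8-sided pyramid, base circumscribed radius ≈ 5 mm, apex at z ≈ 14 mm (dimensions read to the nearest mm from the axis ticks). For the STL, each face is triangulated and given an outward normal.

solid part
  facet normal 0.0000 0.0000 -1.0000
    outer loop
      vertex 5.00 10.00 0.00
      vertex 8.54 8.54 0.00
      vertex 10.00 5.00 0.00
    endloop
  endfacet
  facet normal 0.0000 0.0000 -1.0000
    outer loop
      vertex 1.46 8.54 0.00
      vertex 5.00 10.00 0.00
      vertex 10.00 5.00 0.00
    endloop
  endfacet
  facet normal 0.0000 0.0000 -1.0000
    outer loop
      vertex 0.00 5.00 0.00
      vertex 1.46 8.54 0.00
      vertex 10.00 5.00 0.00
    endloop
  endfacet
  facet normal 0.0000 0.0000 -1.0000
    outer loop
      vertex 1.46 1.46 0.00
      vertex 0.00 5.00 0.00
      vertex 10.00 5.00 0.00
    endloop
  endfacet
  facet normal 0.0000 0.0000 -1.0000
    outer loop
      vertex 5.00 0.00 0.00
      vertex 1.46 1.46 0.00
      vertex 10.00 5.00 0.00
    endloop
  endfacet
  facet normal 0.0000 0.0000 -1.0000
    outer loop
      vertex 8.54 1.46 0.00
      vertex 5.00 0.00 0.00
      vertex 10.00 5.00 0.00
    endloop
  endfacet
  facet normal 0.8779 0.3621 0.3135
    outer loop
      vertex 10.00 5.00 0.00
      vertex 8.54 8.54 0.00
      vertex 5.00 5.00 14.00
    endloop
  endfacet
  facet normal 0.3621 0.8779 0.3135
    outer loop
      vertex 8.54 8.54 0.00
      vertex 5.00 10.00 0.00
      vertex 5.00 5.00 14.00
    endloop
  endfacet
  facet normal -0.3621 0.8779 0.3135
    outer loop
      vertex 5.00 10.00 0.00
      vertex 1.46 8.54 0.00
      vertex 5.00 5.00 14.00
    endloop
  endfacet
  facet normal -0.8779 0.3621 0.3135
    outer loop
      vertex 1.46 8.54 0.00
      vertex 0.00 5.00 0.00
      vertex 5.00 5.00 14.00
    endloop
  endfacet
  facet normal -0.8779 -0.3621 0.3135
    outer loop
      vertex 0.00 5.00 0.00
      vertex 1.46 1.46 0.00
      vertex 5.00 5.00 14.00
    endloop
  endfacet
  facet normal -0.3621 -0.8779 0.3135
    outer loop
      vertex 1.46 1.46 0.00
      vertex 5.00 0.00 0.00
      vertex 5.00 5.00 14.00
    endloop
  endfacet
  facet normal 0.3621 -0.8779 0.3135
    outer loop
      vertex 5.00 0.00 0.00
      vertex 8.54 1.46 0.00
      vertex 5.00 5.00 14.00
    endloop
  endfacet
  facet normal 0.8779 -0.3621 0.3135
    outer loop
      vertex 8.54 1.46 0.00
      vertex 10.00 5.00 0.00
      vertex 5.00 5.00 14.00
    endloop
  endfacet
endsolid part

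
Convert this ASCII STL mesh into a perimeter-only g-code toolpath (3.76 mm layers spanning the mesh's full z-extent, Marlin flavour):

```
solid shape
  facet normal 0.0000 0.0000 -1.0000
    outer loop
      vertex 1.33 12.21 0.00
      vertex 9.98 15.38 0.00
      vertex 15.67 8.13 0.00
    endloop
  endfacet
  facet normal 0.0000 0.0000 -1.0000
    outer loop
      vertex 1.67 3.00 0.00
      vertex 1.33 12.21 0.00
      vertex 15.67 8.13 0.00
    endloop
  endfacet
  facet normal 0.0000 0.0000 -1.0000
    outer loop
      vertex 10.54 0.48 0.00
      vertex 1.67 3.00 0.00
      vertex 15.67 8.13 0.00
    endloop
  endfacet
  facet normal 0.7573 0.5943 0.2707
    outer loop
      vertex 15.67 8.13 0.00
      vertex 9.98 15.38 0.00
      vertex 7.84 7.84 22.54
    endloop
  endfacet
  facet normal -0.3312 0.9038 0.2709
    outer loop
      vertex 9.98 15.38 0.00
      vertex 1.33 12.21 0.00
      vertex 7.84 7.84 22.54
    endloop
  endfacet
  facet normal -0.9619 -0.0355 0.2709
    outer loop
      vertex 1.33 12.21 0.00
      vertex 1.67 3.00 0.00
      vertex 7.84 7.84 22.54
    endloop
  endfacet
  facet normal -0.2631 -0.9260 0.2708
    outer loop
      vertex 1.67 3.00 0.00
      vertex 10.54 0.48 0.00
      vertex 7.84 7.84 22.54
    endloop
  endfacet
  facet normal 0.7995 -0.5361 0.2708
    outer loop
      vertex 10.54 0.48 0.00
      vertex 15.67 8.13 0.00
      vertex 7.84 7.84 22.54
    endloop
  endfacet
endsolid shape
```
; perimeter-only toolpath
G21 ; units = mm
G90 ; absolute positioning
G28 ; home
; layer 1
G0 Z3.76
G0 X14.37 Y8.08
G1 X9.62 Y14.12
G1 X2.42 Y11.48
G1 X2.70 Y3.81
G1 X10.09 Y1.71
G1 X14.37 Y8.08
; layer 2
G0 Z7.51
G0 X13.06 Y8.03
G1 X9.27 Y12.87
G1 X3.50 Y10.75
G1 X3.73 Y4.61
G1 X9.64 Y2.93
G1 X13.06 Y8.03
; layer 3
G0 Z11.27
G0 X11.75 Y7.99
G1 X8.91 Y11.61
G1 X4.58 Y10.03
G1 X4.75 Y5.42
G1 X9.19 Y4.16
G1 X11.75 Y7.99
; layer 4
G0 Z15.03
G0 X10.45 Y7.94
G1 X8.55 Y10.35
G1 X5.67 Y9.30
G1 X5.78 Y6.23
G1 X8.74 Y5.39
G1 X10.45 Y7.94
; layer 5
G0 Z18.78
G0 X9.14 Y7.89
G1 X8.20 Y9.10
G1 X6.75 Y8.57
G1 X6.81 Y7.03
G1 X8.29 Y6.61
G1 X9.14 Y7.89
M2 ; end

The solid is a regular 5-sided pyramid, base circumscribed radius ≈ 7.84 mm, apex at z ≈ 22.5 mm. Slicing at Δz = 3.76 mm — 6 equal slices spanning the solid's height, so layer i sits at z = i·h/6 — gives 5 non-empty perimeters. Each is a 5-segment closed polygon; G0 lifts to the layer z and rapids to the start vertex, then G1 traces the edges. The cross-section shrinks linearly with z (the slice at the apex is degenerate and omitted).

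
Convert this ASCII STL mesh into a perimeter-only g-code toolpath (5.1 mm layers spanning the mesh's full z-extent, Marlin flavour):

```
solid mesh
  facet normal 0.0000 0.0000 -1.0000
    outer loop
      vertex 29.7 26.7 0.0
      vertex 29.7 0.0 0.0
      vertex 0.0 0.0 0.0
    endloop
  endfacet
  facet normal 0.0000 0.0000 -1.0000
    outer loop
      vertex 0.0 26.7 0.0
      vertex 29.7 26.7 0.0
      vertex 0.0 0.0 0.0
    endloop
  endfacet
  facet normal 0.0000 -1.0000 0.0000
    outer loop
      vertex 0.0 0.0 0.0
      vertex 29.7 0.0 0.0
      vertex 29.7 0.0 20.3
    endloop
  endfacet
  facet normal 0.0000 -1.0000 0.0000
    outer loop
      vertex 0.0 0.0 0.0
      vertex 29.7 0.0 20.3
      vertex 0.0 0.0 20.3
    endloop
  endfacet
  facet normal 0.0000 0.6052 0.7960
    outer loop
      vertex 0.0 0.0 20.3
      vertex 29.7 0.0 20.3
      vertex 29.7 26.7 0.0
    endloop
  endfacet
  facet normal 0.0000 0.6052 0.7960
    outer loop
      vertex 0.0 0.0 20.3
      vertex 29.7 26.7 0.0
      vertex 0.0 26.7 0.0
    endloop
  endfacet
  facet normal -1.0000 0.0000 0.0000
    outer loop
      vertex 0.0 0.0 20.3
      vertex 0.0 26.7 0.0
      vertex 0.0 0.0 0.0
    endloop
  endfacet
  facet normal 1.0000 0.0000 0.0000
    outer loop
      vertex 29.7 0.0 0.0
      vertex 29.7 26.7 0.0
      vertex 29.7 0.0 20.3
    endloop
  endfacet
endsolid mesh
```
; perimeter-only toolpath
G21 ; units = mm
G90 ; absolute positioning
G28 ; home
; layer 1
G0 Z5.1
G0 X0.0 Y0.0
G1 X29.7 Y0.0
G1 X29.7 Y20.0
G1 X0.0 Y20.0
G1 X0.0 Y0.0
; layer 2
G0 Z10.2
G0 X0.0 Y0.0
G1 X29.7 Y0.0
G1 X29.7 Y13.3
G1 X0.0 Y13.3
G1 X0.0 Y0.0
; layer 3
G0 Z15.2
G0 X0.0 Y0.0
G1 X29.7 Y0.0
G1 X29.7 Y6.7
G1 X0.0 Y6.7
G1 X0.0 Y0.0
M2 ; end

The solid is a wedge (ramp): 29.7 × 26.7 mm base, rising to 20.3 mm along the y=0 edge and sloping linearly to z=0 at y=26.7. Slicing at Δz = 5.1 mm — 4 equal slices spanning the solid's height, so layer i sits at z = i·h/4 — gives 3 non-empty perimeters. Each is a 4-segment closed polygon; G0 lifts to the layer z and rapids to the start vertex, then G1 traces the edges. The cross-section shrinks linearly with z (the slice at the apex is degenerate and omitted).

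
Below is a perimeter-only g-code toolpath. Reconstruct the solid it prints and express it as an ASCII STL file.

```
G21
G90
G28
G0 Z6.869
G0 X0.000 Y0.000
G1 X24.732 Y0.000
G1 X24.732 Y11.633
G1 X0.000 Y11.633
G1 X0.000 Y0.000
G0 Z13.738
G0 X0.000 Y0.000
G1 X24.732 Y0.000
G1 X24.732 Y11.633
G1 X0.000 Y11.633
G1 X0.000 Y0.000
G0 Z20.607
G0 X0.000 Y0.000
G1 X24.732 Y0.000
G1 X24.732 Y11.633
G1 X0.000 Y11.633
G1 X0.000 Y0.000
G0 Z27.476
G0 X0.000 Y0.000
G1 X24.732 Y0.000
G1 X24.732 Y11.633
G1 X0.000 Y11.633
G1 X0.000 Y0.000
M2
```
solid part
  facet normal 0.0000 0.0000 -1.0000
    outer loop
      vertex 24.732 11.633 0.000
      vertex 24.732 0.000 0.000
      vertex 0.000 0.000 0.000
    endloop
  endfacet
  facet normal 0.0000 0.0000 -1.0000
    outer loop
      vertex 0.000 11.633 0.000
      vertex 24.732 11.633 0.000
      vertex 0.000 0.000 0.000
    endloop
  endfacet
  facet normal 0.0000 0.0000 1.0000
    outer loop
      vertex 0.000 0.000 27.476
      vertex 24.732 0.000 27.476
      vertex 24.732 11.633 27.476
    endloop
  endfacet
  facet normal 0.0000 0.0000 1.0000
    outer loop
      vertex 0.000 0.000 27.476
      vertex 24.732 11.633 27.476
      vertex 0.000 11.633 27.476
    endloop
  endfacet
  facet normal 0.0000 -1.0000 0.0000
    outer loop
      vertex 0.000 0.000 0.000
      vertex 24.732 0.000 0.000
      vertex 24.732 0.000 27.476
    endloop
  endfacet
  facet normal 0.0000 -1.0000 0.0000
    outer loop
      vertex 0.000 0.000 0.000
      vertex 24.732 0.000 27.476
      vertex 0.000 0.000 27.476
    endloop
  endfacet
  facet normal 0.0000 1.0000 0.0000
    outer loop
      vertex 24.732 11.633 27.476
      vertex 24.732 11.633 0.000
      vertex 0.000 11.633 0.000
    endloop
  endfacet
  facet normal 0.0000 1.0000 0.0000
    outer loop
      vertex 0.000 11.633 27.476
      vertex 24.732 11.633 27.476
      vertex 0.000 11.633 0.000
    endloop
  endfacet
  facet normal -1.0000 0.0000 0.0000
    outer loop
      vertex 0.000 11.633 27.476
      vertex 0.000 11.633 0.000
      vertex 0.000 0.000 0.000
    endloop
  endfacet
  facet normal -1.0000 0.0000 0.0000
    outer loop
      vertex 0.000 0.000 27.476
      vertex 0.000 11.633 27.476
      vertex 0.000 0.000 0.000
    endloop
  endfacet
  facet normal 1.0000 0.0000 0.0000
    outer loop
      vertex 24.732 0.000 0.000
      vertex 24.732 11.633 0.000
      vertex 24.732 11.633 27.476
    endloop
  endfacet
  facet normal 1.0000 0.0000 0.0000
    outer loop
      vertex 24.732 0.000 0.000
      vertex 24.732 11.633 27.476
      vertex 24.732 0.000 27.476
    endloop
  endfacet
endsolid part

The G0 Z moves step by Δz≈6.869 mm. Every layer's G1 loop is the same polygon, so the solid is a straight extrusion of it from z=0 to z≈27.5. Closing with flat bottom and top caps and triangulating gives 12 facets — a rectangular box, roughly 24.7 × 11.6 mm footprint and 27.5 mm tall.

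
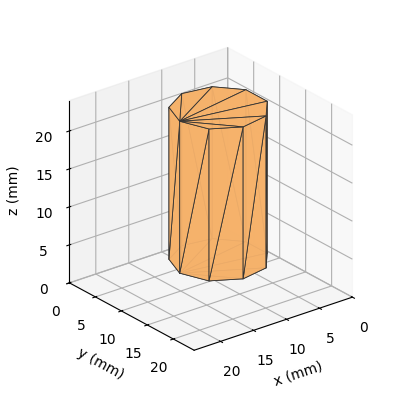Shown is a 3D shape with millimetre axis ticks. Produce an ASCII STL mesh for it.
Reading the render: the shape is a regular 9-sided prism (a cylinder approximated with 9 flat sides), circumscribed radius ≈ 6 mm, height ≈ 20 mm (dimensions read to the nearest mm from the axis ticks). For the STL, each face is triangulated and given an outward normal.

solid part
  facet normal 0.0000 0.0000 -1.0000
    outer loop
      vertex 7.042 11.909 0.000
      vertex 10.596 9.857 0.000
      vertex 12.000 6.000 0.000
    endloop
  endfacet
  facet normal 0.0000 0.0000 -1.0000
    outer loop
      vertex 3.000 11.196 0.000
      vertex 7.042 11.909 0.000
      vertex 12.000 6.000 0.000
    endloop
  endfacet
  facet normal 0.0000 0.0000 -1.0000
    outer loop
      vertex 0.362 8.052 0.000
      vertex 3.000 11.196 0.000
      vertex 12.000 6.000 0.000
    endloop
  endfacet
  facet normal 0.0000 0.0000 -1.0000
    outer loop
      vertex 0.362 3.948 0.000
      vertex 0.362 8.052 0.000
      vertex 12.000 6.000 0.000
    endloop
  endfacet
  facet normal 0.0000 0.0000 -1.0000
    outer loop
      vertex 3.000 0.804 0.000
      vertex 0.362 3.948 0.000
      vertex 12.000 6.000 0.000
    endloop
  endfacet
  facet normal 0.0000 0.0000 -1.0000
    outer loop
      vertex 7.042 0.091 0.000
      vertex 3.000 0.804 0.000
      vertex 12.000 6.000 0.000
    endloop
  endfacet
  facet normal 0.0000 0.0000 -1.0000
    outer loop
      vertex 10.596 2.143 0.000
      vertex 7.042 0.091 0.000
      vertex 12.000 6.000 0.000
    endloop
  endfacet
  facet normal 0.0000 0.0000 1.0000
    outer loop
      vertex 12.000 6.000 20.000
      vertex 10.596 9.857 20.000
      vertex 7.042 11.909 20.000
    endloop
  endfacet
  facet normal 0.0000 0.0000 1.0000
    outer loop
      vertex 12.000 6.000 20.000
      vertex 7.042 11.909 20.000
      vertex 3.000 11.196 20.000
    endloop
  endfacet
  facet normal 0.0000 0.0000 1.0000
    outer loop
      vertex 12.000 6.000 20.000
      vertex 3.000 11.196 20.000
      vertex 0.362 8.052 20.000
    endloop
  endfacet
  facet normal 0.0000 0.0000 1.0000
    outer loop
      vertex 12.000 6.000 20.000
      vertex 0.362 8.052 20.000
      vertex 0.362 3.948 20.000
    endloop
  endfacet
  facet normal 0.0000 0.0000 1.0000
    outer loop
      vertex 12.000 6.000 20.000
      vertex 0.362 3.948 20.000
      vertex 3.000 0.804 20.000
    endloop
  endfacet
  facet normal 0.0000 0.0000 1.0000
    outer loop
      vertex 12.000 6.000 20.000
      vertex 3.000 0.804 20.000
      vertex 7.042 0.091 20.000
    endloop
  endfacet
  facet normal 0.0000 0.0000 1.0000
    outer loop
      vertex 12.000 6.000 20.000
      vertex 7.042 0.091 20.000
      vertex 10.596 2.143 20.000
    endloop
  endfacet
  facet normal 0.9397 0.3421 0.0000
    outer loop
      vertex 12.000 6.000 0.000
      vertex 10.596 9.857 0.000
      vertex 10.596 9.857 20.000
    endloop
  endfacet
  facet normal 0.9397 0.3421 0.0000
    outer loop
      vertex 12.000 6.000 0.000
      vertex 10.596 9.857 20.000
      vertex 12.000 6.000 20.000
    endloop
  endfacet
  facet normal 0.5000 0.8660 0.0000
    outer loop
      vertex 10.596 9.857 0.000
      vertex 7.042 11.909 0.000
      vertex 7.042 11.909 20.000
    endloop
  endfacet
  facet normal 0.5000 0.8660 0.0000
    outer loop
      vertex 10.596 9.857 0.000
      vertex 7.042 11.909 20.000
      vertex 10.596 9.857 20.000
    endloop
  endfacet
  facet normal -0.1737 0.9848 0.0000
    outer loop
      vertex 7.042 11.909 0.000
      vertex 3.000 11.196 0.000
      vertex 3.000 11.196 20.000
    endloop
  endfacet
  facet normal -0.1737 0.9848 0.0000
    outer loop
      vertex 7.042 11.909 0.000
      vertex 3.000 11.196 20.000
      vertex 7.042 11.909 20.000
    endloop
  endfacet
  facet normal -0.7661 0.6428 0.0000
    outer loop
      vertex 3.000 11.196 0.000
      vertex 0.362 8.052 0.000
      vertex 0.362 8.052 20.000
    endloop
  endfacet
  facet normal -0.7661 0.6428 0.0000
    outer loop
      vertex 3.000 11.196 0.000
      vertex 0.362 8.052 20.000
      vertex 3.000 11.196 20.000
    endloop
  endfacet
  facet normal -1.0000 0.0000 0.0000
    outer loop
      vertex 0.362 8.052 0.000
      vertex 0.362 3.948 0.000
      vertex 0.362 3.948 20.000
    endloop
  endfacet
  facet normal -1.0000 0.0000 0.0000
    outer loop
      vertex 0.362 8.052 0.000
      vertex 0.362 3.948 20.000
      vertex 0.362 8.052 20.000
    endloop
  endfacet
  facet normal -0.7661 -0.6428 0.0000
    outer loop
      vertex 0.362 3.948 0.000
      vertex 3.000 0.804 0.000
      vertex 3.000 0.804 20.000
    endloop
  endfacet
  facet normal -0.7661 -0.6428 0.0000
    outer loop
      vertex 0.362 3.948 0.000
      vertex 3.000 0.804 20.000
      vertex 0.362 3.948 20.000
    endloop
  endfacet
  facet normal -0.1737 -0.9848 0.0000
    outer loop
      vertex 3.000 0.804 0.000
      vertex 7.042 0.091 0.000
      vertex 7.042 0.091 20.000
    endloop
  endfacet
  facet normal -0.1737 -0.9848 0.0000
    outer loop
      vertex 3.000 0.804 0.000
      vertex 7.042 0.091 20.000
      vertex 3.000 0.804 20.000
    endloop
  endfacet
  facet normal 0.5000 -0.8660 0.0000
    outer loop
      vertex 7.042 0.091 0.000
      vertex 10.596 2.143 0.000
      vertex 10.596 2.143 20.000
    endloop
  endfacet
  facet normal 0.5000 -0.8660 0.0000
    outer loop
      vertex 7.042 0.091 0.000
      vertex 10.596 2.143 20.000
      vertex 7.042 0.091 20.000
    endloop
  endfacet
  facet normal 0.9397 -0.3421 0.0000
    outer loop
      vertex 10.596 2.143 0.000
      vertex 12.000 6.000 0.000
      vertex 12.000 6.000 20.000
    endloop
  endfacet
  facet normal 0.9397 -0.3421 0.0000
    outer loop
      vertex 10.596 2.143 0.000
      vertex 12.000 6.000 20.000
      vertex 10.596 2.143 20.000
    endloop
  endfacet
endsolid part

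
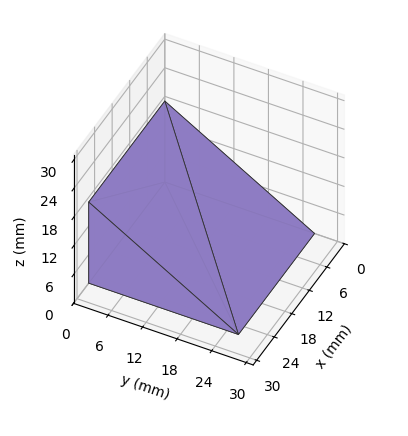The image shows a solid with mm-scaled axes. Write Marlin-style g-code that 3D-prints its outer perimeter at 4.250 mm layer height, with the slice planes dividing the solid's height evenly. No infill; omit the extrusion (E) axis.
Reading the render: the shape is a wedge (ramp): 26 × 26 mm base, rising to 17 mm along the y=0 edge and sloping linearly to z=0 at y=26 (dimensions read to the nearest mm from the axis ticks). For the g-code, the solid's height is divided into equal slices at the stated Δz and each level perimeter traced with G1 moves after a G0 lift.

; perimeter-only toolpath
G21 ; units = mm
G90 ; absolute positioning
G28 ; home
; layer 1
G0 Z4.250
G0 X0.000 Y0.000
G1 X26.000 Y0.000
G1 X26.000 Y19.500
G1 X0.000 Y19.500
G1 X0.000 Y0.000
; layer 2
G0 Z8.500
G0 X0.000 Y0.000
G1 X26.000 Y0.000
G1 X26.000 Y13.000
G1 X0.000 Y13.000
G1 X0.000 Y0.000
; layer 3
G0 Z12.750
G0 X0.000 Y0.000
G1 X26.000 Y0.000
G1 X26.000 Y6.500
G1 X0.000 Y6.500
G1 X0.000 Y0.000
M2 ; end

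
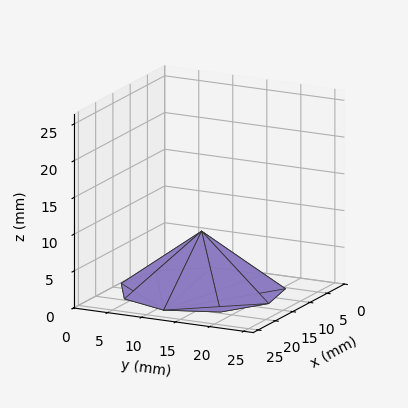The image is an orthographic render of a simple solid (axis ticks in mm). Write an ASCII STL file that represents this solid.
Reading the render: the shape is a regular 9-sided pyramid, base circumscribed radius ≈ 11 mm, apex at z ≈ 8 mm (dimensions read to the nearest mm from the axis ticks). For the STL, each face is triangulated and given an outward normal.

solid part
  facet normal 0.0000 0.0000 -1.0000
    outer loop
      vertex 12.910 21.833 0.000
      vertex 19.426 18.071 0.000
      vertex 22.000 11.000 0.000
    endloop
  endfacet
  facet normal 0.0000 0.0000 -1.0000
    outer loop
      vertex 5.500 20.526 0.000
      vertex 12.910 21.833 0.000
      vertex 22.000 11.000 0.000
    endloop
  endfacet
  facet normal 0.0000 0.0000 -1.0000
    outer loop
      vertex 0.663 14.762 0.000
      vertex 5.500 20.526 0.000
      vertex 22.000 11.000 0.000
    endloop
  endfacet
  facet normal 0.0000 0.0000 -1.0000
    outer loop
      vertex 0.663 7.238 0.000
      vertex 0.663 14.762 0.000
      vertex 22.000 11.000 0.000
    endloop
  endfacet
  facet normal 0.0000 0.0000 -1.0000
    outer loop
      vertex 5.500 1.474 0.000
      vertex 0.663 7.238 0.000
      vertex 22.000 11.000 0.000
    endloop
  endfacet
  facet normal 0.0000 0.0000 -1.0000
    outer loop
      vertex 12.910 0.167 0.000
      vertex 5.500 1.474 0.000
      vertex 22.000 11.000 0.000
    endloop
  endfacet
  facet normal 0.0000 0.0000 -1.0000
    outer loop
      vertex 19.426 3.929 0.000
      vertex 12.910 0.167 0.000
      vertex 22.000 11.000 0.000
    endloop
  endfacet
  facet normal 0.5751 0.2094 0.7908
    outer loop
      vertex 22.000 11.000 0.000
      vertex 19.426 18.071 0.000
      vertex 11.000 11.000 8.000
    endloop
  endfacet
  facet normal 0.3060 0.5301 0.7908
    outer loop
      vertex 19.426 18.071 0.000
      vertex 12.910 21.833 0.000
      vertex 11.000 11.000 8.000
    endloop
  endfacet
  facet normal -0.1063 0.6027 0.7908
    outer loop
      vertex 12.910 21.833 0.000
      vertex 5.500 20.526 0.000
      vertex 11.000 11.000 8.000
    endloop
  endfacet
  facet normal -0.4688 0.3934 0.7908
    outer loop
      vertex 5.500 20.526 0.000
      vertex 0.663 14.762 0.000
      vertex 11.000 11.000 8.000
    endloop
  endfacet
  facet normal -0.6120 0.0000 0.7908
    outer loop
      vertex 0.663 14.762 0.000
      vertex 0.663 7.238 0.000
      vertex 11.000 11.000 8.000
    endloop
  endfacet
  facet normal -0.4688 -0.3934 0.7908
    outer loop
      vertex 0.663 7.238 0.000
      vertex 5.500 1.474 0.000
      vertex 11.000 11.000 8.000
    endloop
  endfacet
  facet normal -0.1063 -0.6027 0.7908
    outer loop
      vertex 5.500 1.474 0.000
      vertex 12.910 0.167 0.000
      vertex 11.000 11.000 8.000
    endloop
  endfacet
  facet normal 0.3060 -0.5301 0.7908
    outer loop
      vertex 12.910 0.167 0.000
      vertex 19.426 3.929 0.000
      vertex 11.000 11.000 8.000
    endloop
  endfacet
  facet normal 0.5751 -0.2094 0.7908
    outer loop
      vertex 19.426 3.929 0.000
      vertex 22.000 11.000 0.000
      vertex 11.000 11.000 8.000
    endloop
  endfacet
endsolid part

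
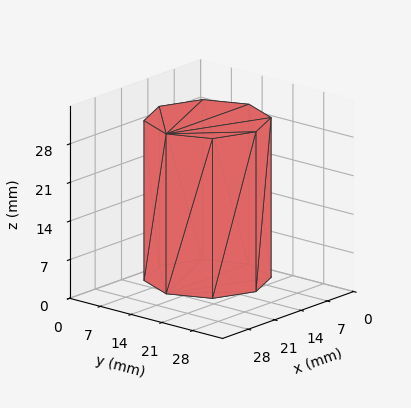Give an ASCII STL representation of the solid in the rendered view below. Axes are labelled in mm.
Reading the render: the shape is a regular 8-sided prism (a cylinder approximated with 8 flat sides), circumscribed radius ≈ 11 mm, height ≈ 29 mm (dimensions read to the nearest mm from the axis ticks). For the STL, each face is triangulated and given an outward normal.

solid part
  facet normal 0.0000 0.0000 -1.0000
    outer loop
      vertex 11.00 22.00 0.00
      vertex 18.78 18.78 0.00
      vertex 22.00 11.00 0.00
    endloop
  endfacet
  facet normal 0.0000 0.0000 -1.0000
    outer loop
      vertex 3.22 18.78 0.00
      vertex 11.00 22.00 0.00
      vertex 22.00 11.00 0.00
    endloop
  endfacet
  facet normal 0.0000 0.0000 -1.0000
    outer loop
      vertex 0.00 11.00 0.00
      vertex 3.22 18.78 0.00
      vertex 22.00 11.00 0.00
    endloop
  endfacet
  facet normal 0.0000 0.0000 -1.0000
    outer loop
      vertex 3.22 3.22 0.00
      vertex 0.00 11.00 0.00
      vertex 22.00 11.00 0.00
    endloop
  endfacet
  facet normal 0.0000 0.0000 -1.0000
    outer loop
      vertex 11.00 0.00 0.00
      vertex 3.22 3.22 0.00
      vertex 22.00 11.00 0.00
    endloop
  endfacet
  facet normal 0.0000 0.0000 -1.0000
    outer loop
      vertex 18.78 3.22 0.00
      vertex 11.00 0.00 0.00
      vertex 22.00 11.00 0.00
    endloop
  endfacet
  facet normal 0.0000 0.0000 1.0000
    outer loop
      vertex 22.00 11.00 29.00
      vertex 18.78 18.78 29.00
      vertex 11.00 22.00 29.00
    endloop
  endfacet
  facet normal 0.0000 0.0000 1.0000
    outer loop
      vertex 22.00 11.00 29.00
      vertex 11.00 22.00 29.00
      vertex 3.22 18.78 29.00
    endloop
  endfacet
  facet normal 0.0000 0.0000 1.0000
    outer loop
      vertex 22.00 11.00 29.00
      vertex 3.22 18.78 29.00
      vertex 0.00 11.00 29.00
    endloop
  endfacet
  facet normal 0.0000 0.0000 1.0000
    outer loop
      vertex 22.00 11.00 29.00
      vertex 0.00 11.00 29.00
      vertex 3.22 3.22 29.00
    endloop
  endfacet
  facet normal 0.0000 0.0000 1.0000
    outer loop
      vertex 22.00 11.00 29.00
      vertex 3.22 3.22 29.00
      vertex 11.00 0.00 29.00
    endloop
  endfacet
  facet normal 0.0000 0.0000 1.0000
    outer loop
      vertex 22.00 11.00 29.00
      vertex 11.00 0.00 29.00
      vertex 18.78 3.22 29.00
    endloop
  endfacet
  facet normal 0.9240 0.3824 0.0000
    outer loop
      vertex 22.00 11.00 0.00
      vertex 18.78 18.78 0.00
      vertex 18.78 18.78 29.00
    endloop
  endfacet
  facet normal 0.9240 0.3824 0.0000
    outer loop
      vertex 22.00 11.00 0.00
      vertex 18.78 18.78 29.00
      vertex 22.00 11.00 29.00
    endloop
  endfacet
  facet normal 0.3824 0.9240 0.0000
    outer loop
      vertex 18.78 18.78 0.00
      vertex 11.00 22.00 0.00
      vertex 11.00 22.00 29.00
    endloop
  endfacet
  facet normal 0.3824 0.9240 0.0000
    outer loop
      vertex 18.78 18.78 0.00
      vertex 11.00 22.00 29.00
      vertex 18.78 18.78 29.00
    endloop
  endfacet
  facet normal -0.3824 0.9240 0.0000
    outer loop
      vertex 11.00 22.00 0.00
      vertex 3.22 18.78 0.00
      vertex 3.22 18.78 29.00
    endloop
  endfacet
  facet normal -0.3824 0.9240 0.0000
    outer loop
      vertex 11.00 22.00 0.00
      vertex 3.22 18.78 29.00
      vertex 11.00 22.00 29.00
    endloop
  endfacet
  facet normal -0.9240 0.3824 0.0000
    outer loop
      vertex 3.22 18.78 0.00
      vertex 0.00 11.00 0.00
      vertex 0.00 11.00 29.00
    endloop
  endfacet
  facet normal -0.9240 0.3824 0.0000
    outer loop
      vertex 3.22 18.78 0.00
      vertex 0.00 11.00 29.00
      vertex 3.22 18.78 29.00
    endloop
  endfacet
  facet normal -0.9240 -0.3824 0.0000
    outer loop
      vertex 0.00 11.00 0.00
      vertex 3.22 3.22 0.00
      vertex 3.22 3.22 29.00
    endloop
  endfacet
  facet normal -0.9240 -0.3824 0.0000
    outer loop
      vertex 0.00 11.00 0.00
      vertex 3.22 3.22 29.00
      vertex 0.00 11.00 29.00
    endloop
  endfacet
  facet normal -0.3824 -0.9240 0.0000
    outer loop
      vertex 3.22 3.22 0.00
      vertex 11.00 0.00 0.00
      vertex 11.00 0.00 29.00
    endloop
  endfacet
  facet normal -0.3824 -0.9240 0.0000
    outer loop
      vertex 3.22 3.22 0.00
      vertex 11.00 0.00 29.00
      vertex 3.22 3.22 29.00
    endloop
  endfacet
  facet normal 0.3824 -0.9240 0.0000
    outer loop
      vertex 11.00 0.00 0.00
      vertex 18.78 3.22 0.00
      vertex 18.78 3.22 29.00
    endloop
  endfacet
  facet normal 0.3824 -0.9240 0.0000
    outer loop
      vertex 11.00 0.00 0.00
      vertex 18.78 3.22 29.00
      vertex 11.00 0.00 29.00
    endloop
  endfacet
  facet normal 0.9240 -0.3824 0.0000
    outer loop
      vertex 18.78 3.22 0.00
      vertex 22.00 11.00 0.00
      vertex 22.00 11.00 29.00
    endloop
  endfacet
  facet normal 0.9240 -0.3824 0.0000
    outer loop
      vertex 18.78 3.22 0.00
      vertex 22.00 11.00 29.00
      vertex 18.78 3.22 29.00
    endloop
  endfacet
endsolid part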